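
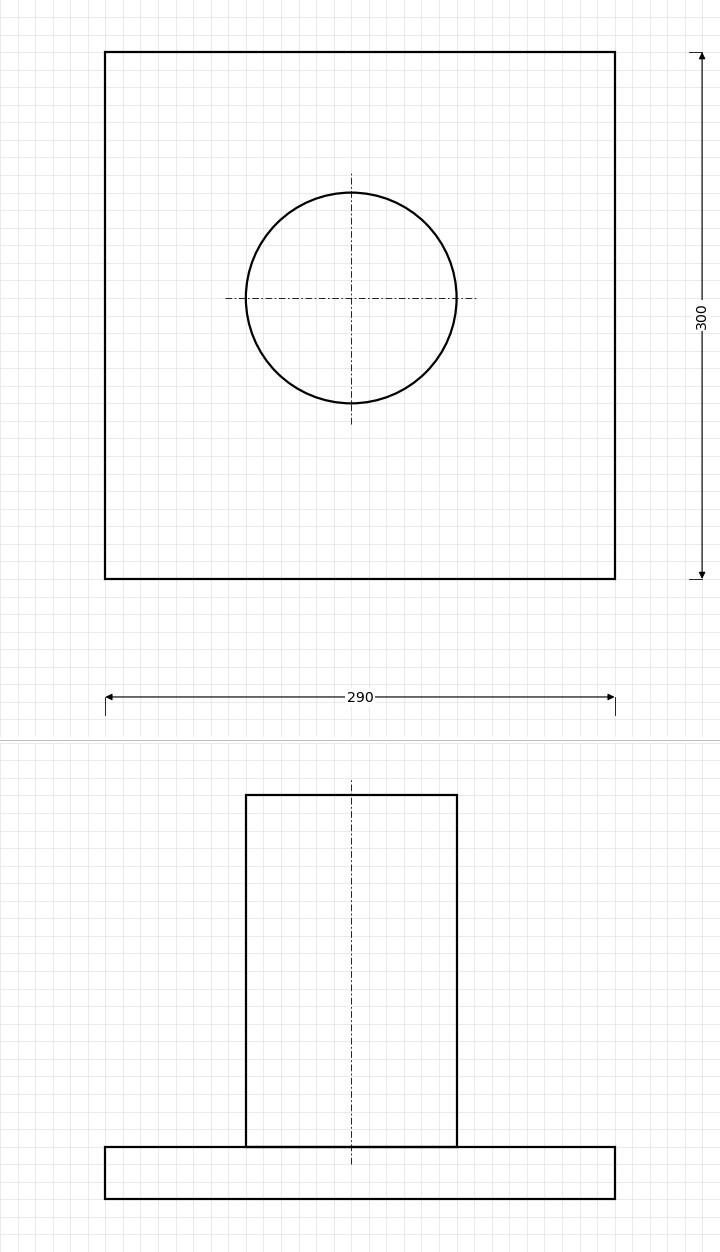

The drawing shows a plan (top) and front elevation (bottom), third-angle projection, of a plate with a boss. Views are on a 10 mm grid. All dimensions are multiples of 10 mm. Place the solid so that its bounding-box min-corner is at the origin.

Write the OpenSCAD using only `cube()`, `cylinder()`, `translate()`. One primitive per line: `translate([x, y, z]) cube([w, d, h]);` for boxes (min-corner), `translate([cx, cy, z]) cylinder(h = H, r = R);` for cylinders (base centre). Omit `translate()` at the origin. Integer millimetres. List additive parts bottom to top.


cube([290, 300, 30]);
translate([140, 160, 30]) cylinder(h = 200, r = 60);


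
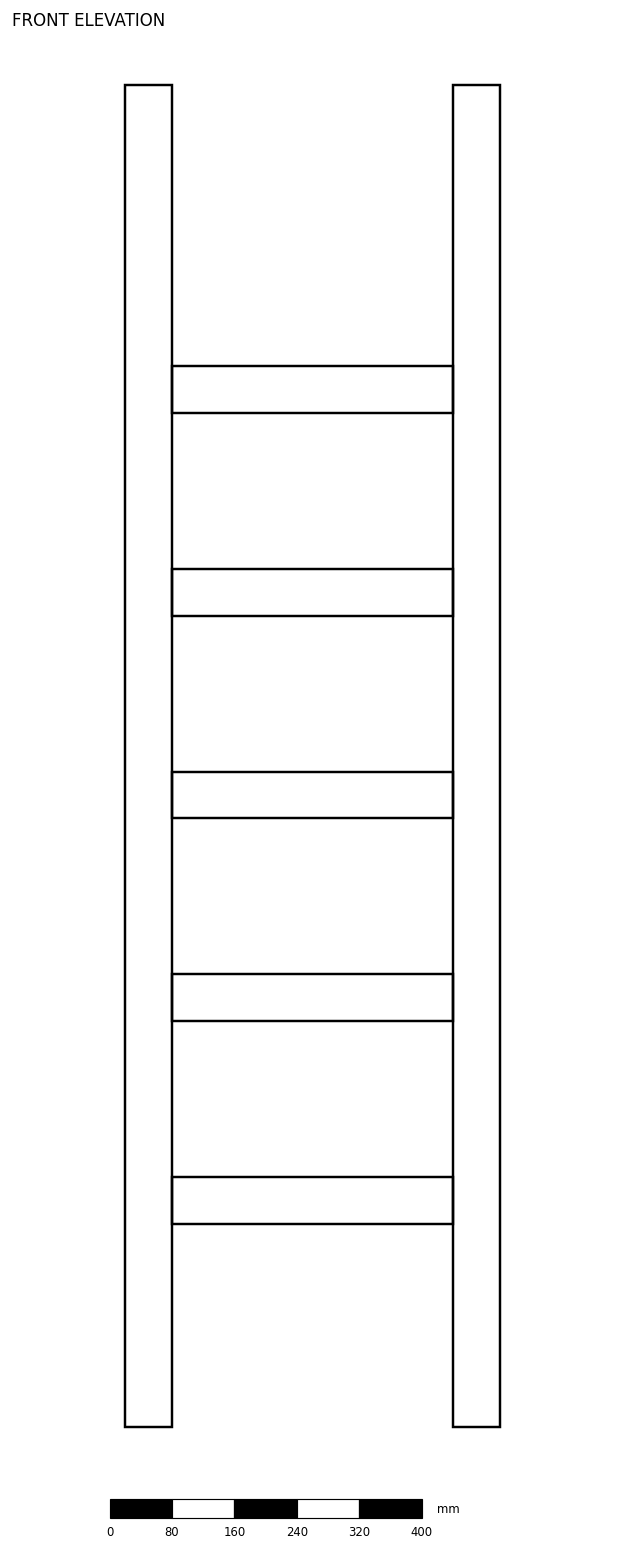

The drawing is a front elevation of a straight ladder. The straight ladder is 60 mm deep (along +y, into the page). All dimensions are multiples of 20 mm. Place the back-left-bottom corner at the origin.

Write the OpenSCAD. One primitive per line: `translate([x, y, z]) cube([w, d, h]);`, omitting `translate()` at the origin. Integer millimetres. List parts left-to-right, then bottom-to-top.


cube([60, 60, 1720]);
translate([60, 0, 260]) cube([360, 60, 60]);
translate([60, 0, 520]) cube([360, 60, 60]);
translate([60, 0, 780]) cube([360, 60, 60]);
translate([60, 0, 1040]) cube([360, 60, 60]);
translate([60, 0, 1300]) cube([360, 60, 60]);
translate([420, 0, 0]) cube([60, 60, 1720]);


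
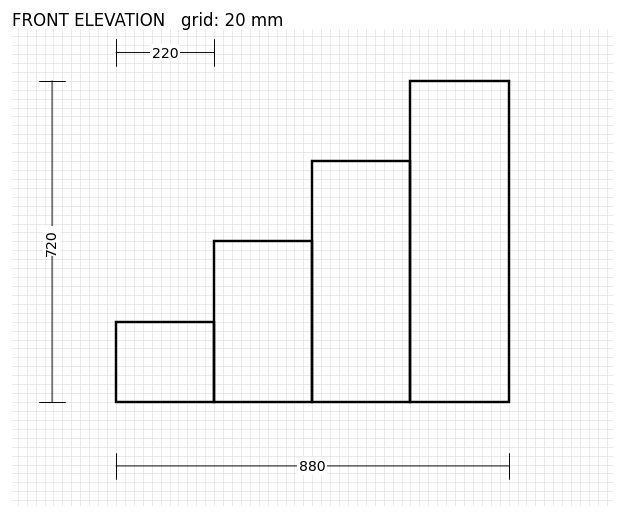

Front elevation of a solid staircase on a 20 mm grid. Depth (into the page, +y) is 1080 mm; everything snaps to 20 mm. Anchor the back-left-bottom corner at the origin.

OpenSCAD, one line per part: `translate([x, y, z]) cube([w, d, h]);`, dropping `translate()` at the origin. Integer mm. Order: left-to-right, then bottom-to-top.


cube([220, 1080, 180]);
translate([220, 0, 0]) cube([220, 1080, 360]);
translate([440, 0, 0]) cube([220, 1080, 540]);
translate([660, 0, 0]) cube([220, 1080, 720]);


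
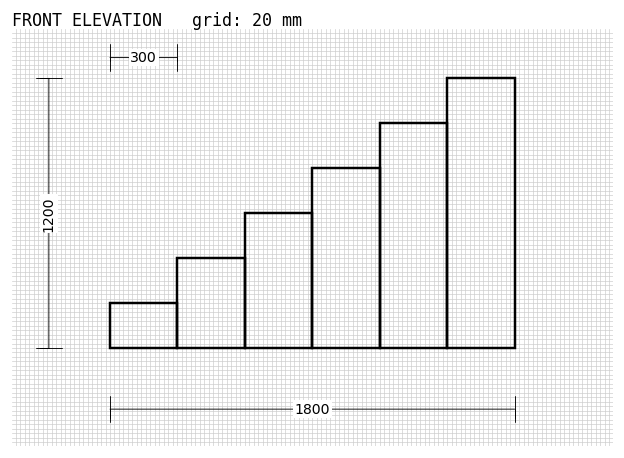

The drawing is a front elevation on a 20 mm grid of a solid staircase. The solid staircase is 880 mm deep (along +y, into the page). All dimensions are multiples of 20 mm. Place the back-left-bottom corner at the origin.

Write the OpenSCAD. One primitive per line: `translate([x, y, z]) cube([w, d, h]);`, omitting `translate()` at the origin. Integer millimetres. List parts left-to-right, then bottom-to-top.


cube([300, 880, 200]);
translate([300, 0, 0]) cube([300, 880, 400]);
translate([600, 0, 0]) cube([300, 880, 600]);
translate([900, 0, 0]) cube([300, 880, 800]);
translate([1200, 0, 0]) cube([300, 880, 1000]);
translate([1500, 0, 0]) cube([300, 880, 1200]);


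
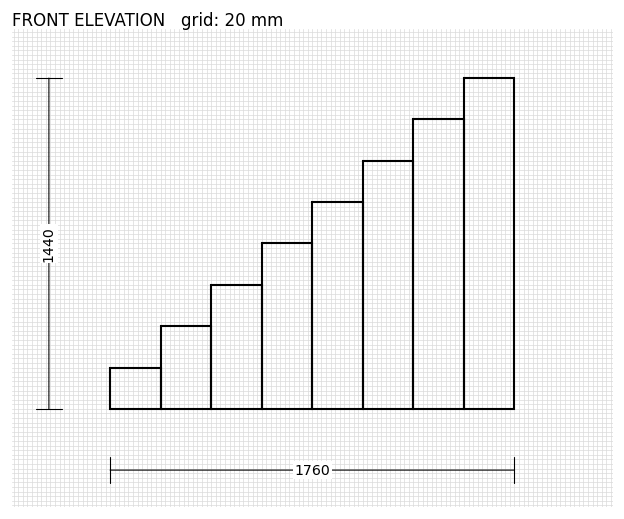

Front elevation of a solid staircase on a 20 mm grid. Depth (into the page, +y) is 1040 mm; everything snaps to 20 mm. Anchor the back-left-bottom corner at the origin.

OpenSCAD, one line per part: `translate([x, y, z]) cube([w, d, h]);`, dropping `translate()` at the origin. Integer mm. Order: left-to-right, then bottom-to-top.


cube([220, 1040, 180]);
translate([220, 0, 0]) cube([220, 1040, 360]);
translate([440, 0, 0]) cube([220, 1040, 540]);
translate([660, 0, 0]) cube([220, 1040, 720]);
translate([880, 0, 0]) cube([220, 1040, 900]);
translate([1100, 0, 0]) cube([220, 1040, 1080]);
translate([1320, 0, 0]) cube([220, 1040, 1260]);
translate([1540, 0, 0]) cube([220, 1040, 1440]);


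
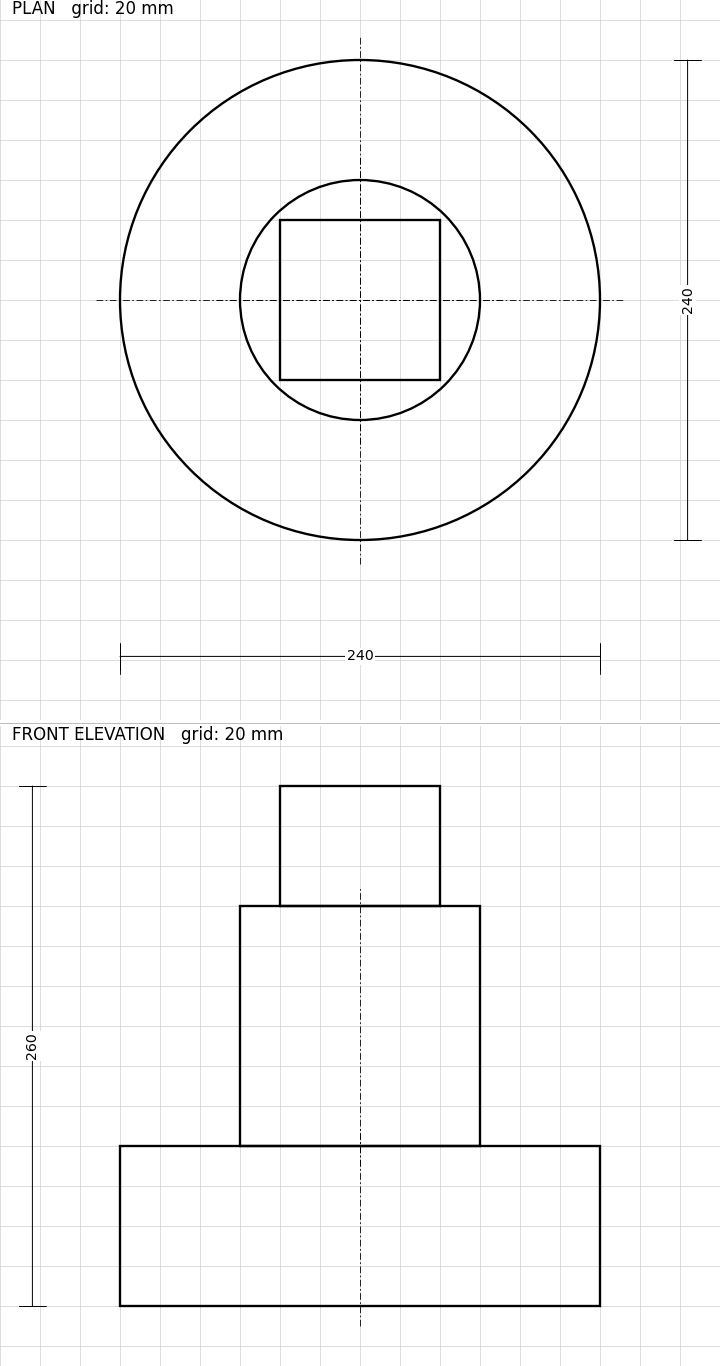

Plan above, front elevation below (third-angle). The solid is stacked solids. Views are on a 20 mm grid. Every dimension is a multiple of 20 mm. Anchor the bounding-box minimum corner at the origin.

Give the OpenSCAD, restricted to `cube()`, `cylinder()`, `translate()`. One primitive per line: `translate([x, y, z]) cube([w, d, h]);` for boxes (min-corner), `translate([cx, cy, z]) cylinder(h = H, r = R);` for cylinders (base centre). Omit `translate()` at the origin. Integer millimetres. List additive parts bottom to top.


translate([120, 120, 0]) cylinder(h = 80, r = 120);
translate([120, 120, 80]) cylinder(h = 120, r = 60);
translate([80, 80, 200]) cube([80, 80, 60]);


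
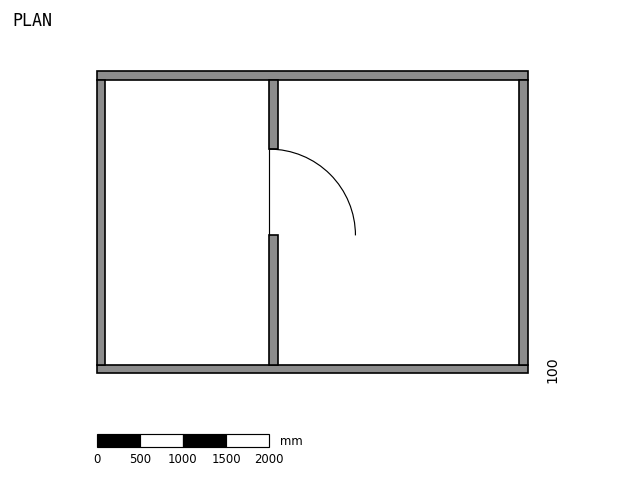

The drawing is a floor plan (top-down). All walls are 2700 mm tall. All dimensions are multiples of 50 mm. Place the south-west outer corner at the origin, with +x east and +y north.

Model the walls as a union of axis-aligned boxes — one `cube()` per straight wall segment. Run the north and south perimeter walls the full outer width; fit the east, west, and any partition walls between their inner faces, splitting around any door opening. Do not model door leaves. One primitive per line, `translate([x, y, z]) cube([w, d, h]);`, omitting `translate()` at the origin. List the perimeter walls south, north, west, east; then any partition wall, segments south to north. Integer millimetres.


cube([5000, 100, 2700]);
translate([0, 3400, 0]) cube([5000, 100, 2700]);
translate([0, 100, 0]) cube([100, 3300, 2700]);
translate([4900, 100, 0]) cube([100, 3300, 2700]);
translate([2000, 100, 0]) cube([100, 1500, 2700]);
translate([2000, 2600, 0]) cube([100, 800, 2700]);


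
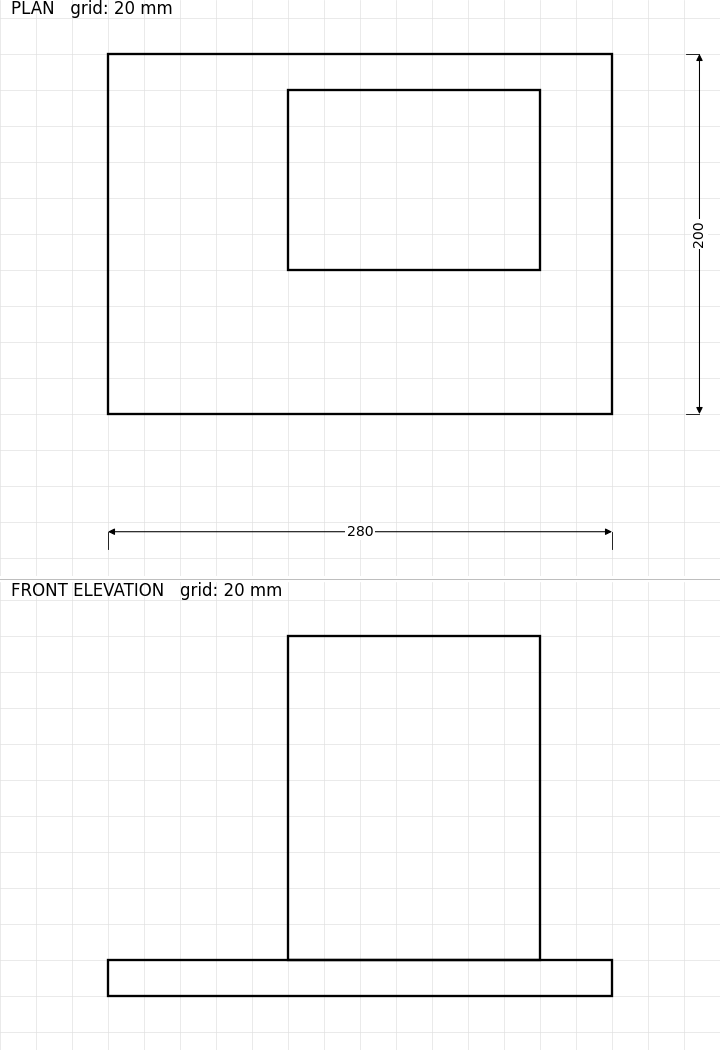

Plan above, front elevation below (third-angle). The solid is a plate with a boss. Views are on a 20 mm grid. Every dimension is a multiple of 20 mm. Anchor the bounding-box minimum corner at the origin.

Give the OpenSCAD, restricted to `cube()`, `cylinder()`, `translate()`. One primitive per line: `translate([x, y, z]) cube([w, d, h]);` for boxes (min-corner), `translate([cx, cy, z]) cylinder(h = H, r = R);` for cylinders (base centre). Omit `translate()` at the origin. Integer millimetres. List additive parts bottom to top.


cube([280, 200, 20]);
translate([100, 80, 20]) cube([140, 100, 180]);


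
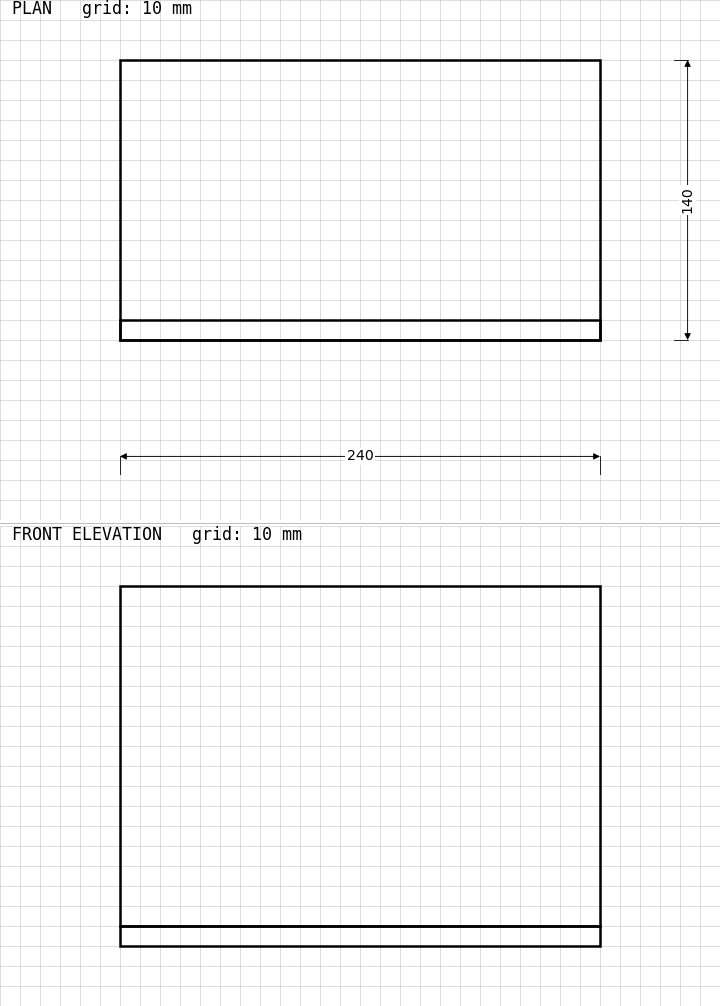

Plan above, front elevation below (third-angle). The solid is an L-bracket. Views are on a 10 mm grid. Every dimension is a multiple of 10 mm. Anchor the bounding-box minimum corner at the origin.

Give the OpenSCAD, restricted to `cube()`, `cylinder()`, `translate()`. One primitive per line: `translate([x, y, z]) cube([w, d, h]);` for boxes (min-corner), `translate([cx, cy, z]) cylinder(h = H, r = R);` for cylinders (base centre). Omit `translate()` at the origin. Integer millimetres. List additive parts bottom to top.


cube([240, 140, 10]);
translate([0, 0, 10]) cube([240, 10, 170]);


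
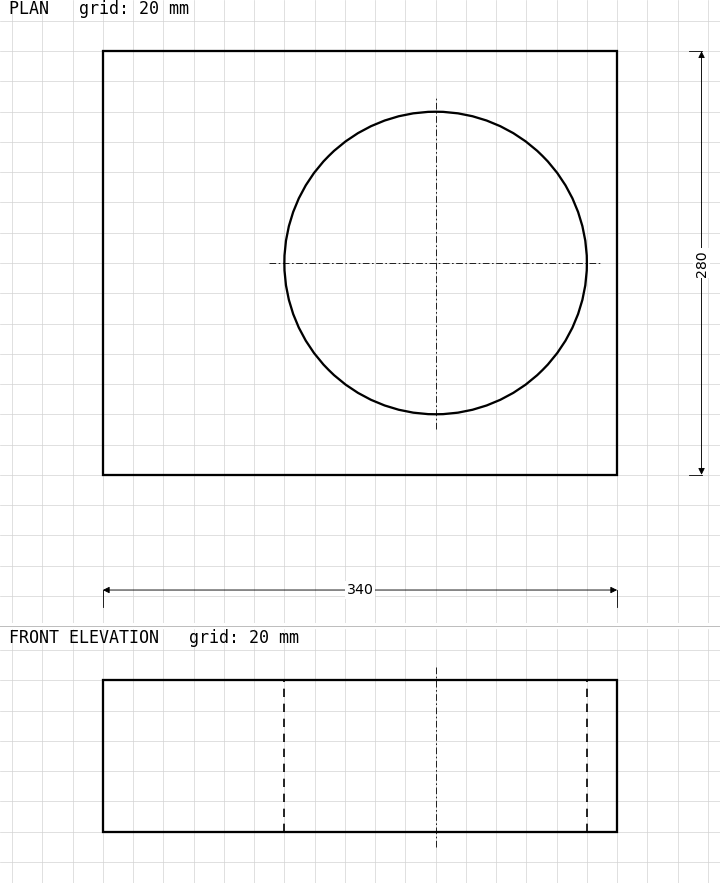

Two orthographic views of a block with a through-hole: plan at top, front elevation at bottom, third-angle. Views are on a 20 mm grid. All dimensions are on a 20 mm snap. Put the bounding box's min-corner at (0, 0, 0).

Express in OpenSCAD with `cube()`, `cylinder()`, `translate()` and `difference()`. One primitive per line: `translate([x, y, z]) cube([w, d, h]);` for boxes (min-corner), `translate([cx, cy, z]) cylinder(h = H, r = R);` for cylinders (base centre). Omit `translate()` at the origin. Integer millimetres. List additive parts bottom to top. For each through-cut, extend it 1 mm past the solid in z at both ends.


difference() {
  cube([340, 280, 100]);
  translate([220, 140, -1]) cylinder(h = 102, r = 100);
}


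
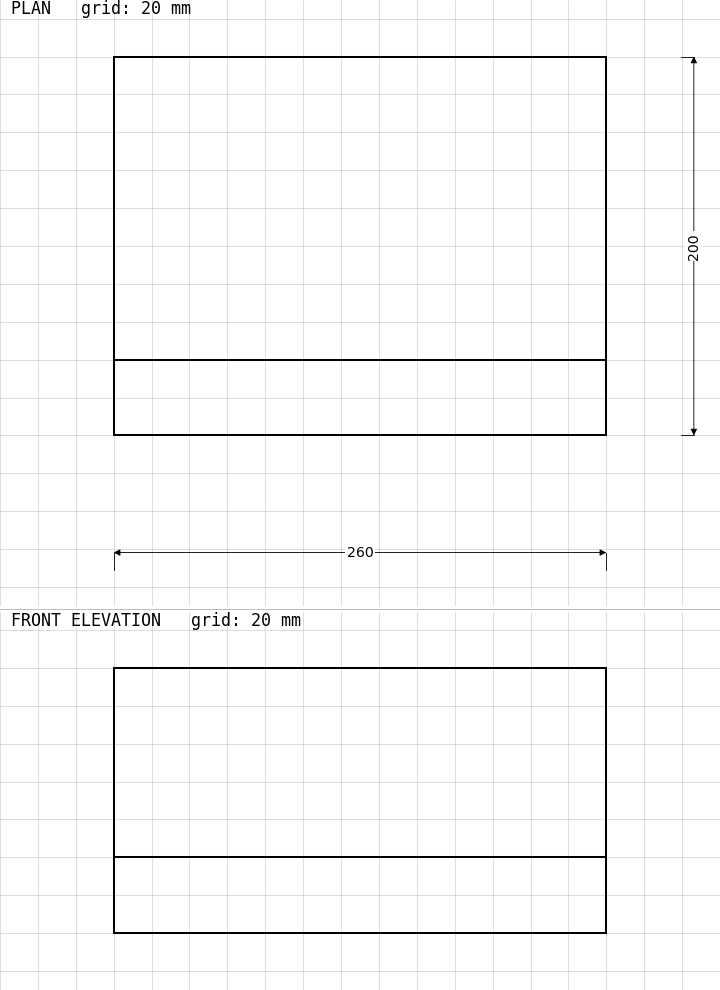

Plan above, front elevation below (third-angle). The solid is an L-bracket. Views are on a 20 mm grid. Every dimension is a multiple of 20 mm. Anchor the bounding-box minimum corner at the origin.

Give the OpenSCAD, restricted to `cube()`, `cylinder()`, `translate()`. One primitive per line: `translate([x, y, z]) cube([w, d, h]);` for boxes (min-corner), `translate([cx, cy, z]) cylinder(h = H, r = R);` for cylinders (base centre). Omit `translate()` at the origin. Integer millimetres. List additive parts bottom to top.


cube([260, 200, 40]);
translate([0, 0, 40]) cube([260, 40, 100]);


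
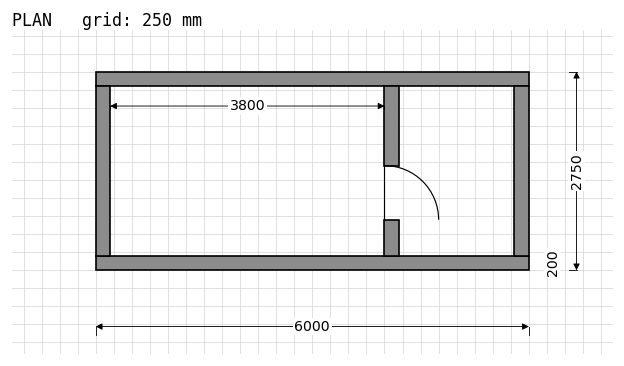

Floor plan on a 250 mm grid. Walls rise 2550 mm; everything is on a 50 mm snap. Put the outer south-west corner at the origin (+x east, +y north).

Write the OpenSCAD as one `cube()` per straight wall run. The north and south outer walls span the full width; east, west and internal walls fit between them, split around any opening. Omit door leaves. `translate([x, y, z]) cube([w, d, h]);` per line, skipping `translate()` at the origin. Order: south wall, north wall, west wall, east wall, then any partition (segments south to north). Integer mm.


cube([6000, 200, 2550]);
translate([0, 2550, 0]) cube([6000, 200, 2550]);
translate([0, 200, 0]) cube([200, 2350, 2550]);
translate([5800, 200, 0]) cube([200, 2350, 2550]);
translate([4000, 200, 0]) cube([200, 500, 2550]);
translate([4000, 1450, 0]) cube([200, 1100, 2550]);


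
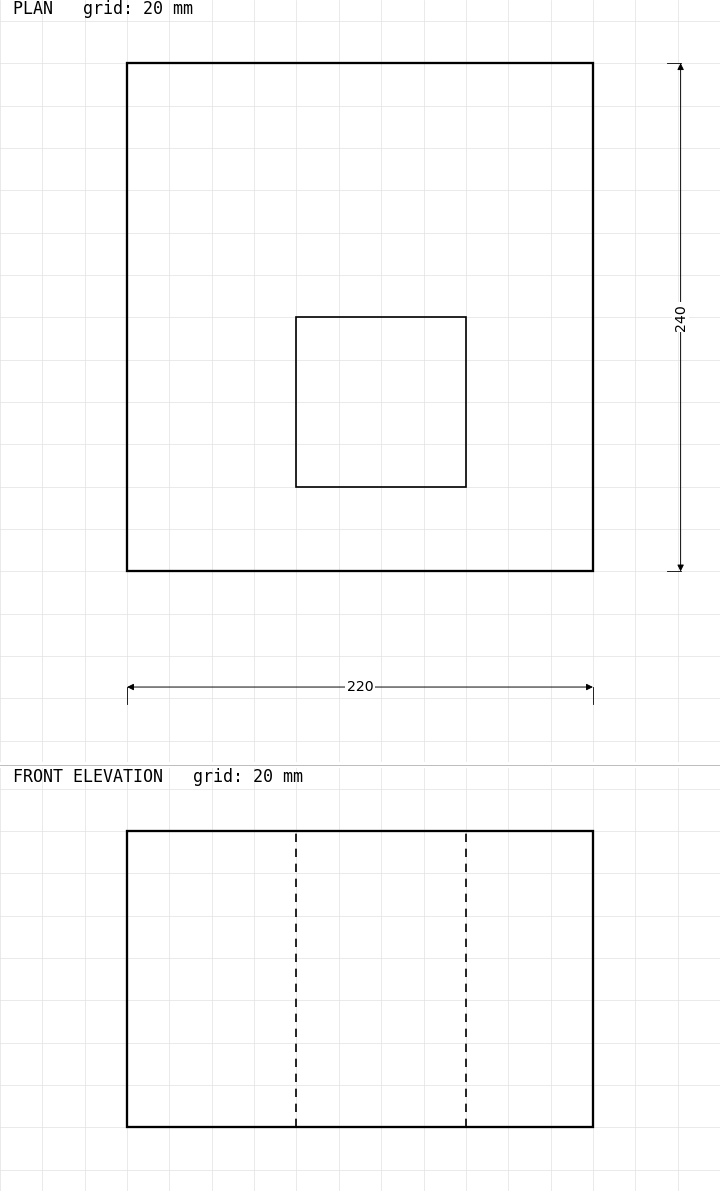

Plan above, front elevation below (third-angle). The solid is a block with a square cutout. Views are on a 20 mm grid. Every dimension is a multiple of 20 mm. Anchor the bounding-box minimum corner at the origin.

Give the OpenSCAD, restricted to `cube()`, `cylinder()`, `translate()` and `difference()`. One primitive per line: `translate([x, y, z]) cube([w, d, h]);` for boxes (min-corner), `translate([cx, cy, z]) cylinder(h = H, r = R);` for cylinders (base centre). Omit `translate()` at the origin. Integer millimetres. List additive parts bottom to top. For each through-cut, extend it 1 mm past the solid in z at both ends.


difference() {
  cube([220, 240, 140]);
  translate([80, 40, -1]) cube([80, 80, 142]);
}


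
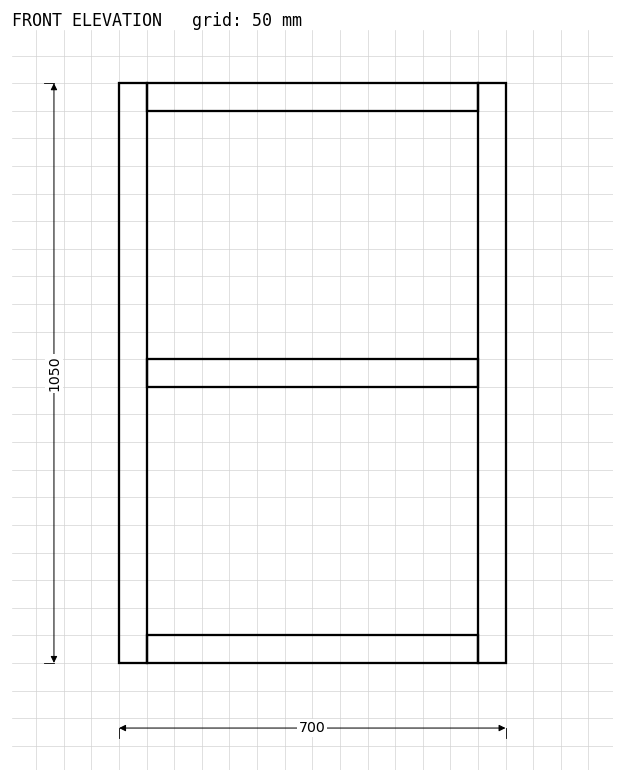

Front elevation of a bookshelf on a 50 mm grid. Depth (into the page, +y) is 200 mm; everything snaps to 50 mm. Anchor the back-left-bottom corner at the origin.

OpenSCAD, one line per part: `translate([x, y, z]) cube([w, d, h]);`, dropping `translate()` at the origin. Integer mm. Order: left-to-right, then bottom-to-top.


cube([50, 200, 1050]);
translate([50, 0, 0]) cube([600, 200, 50]);
translate([50, 0, 500]) cube([600, 200, 50]);
translate([50, 0, 1000]) cube([600, 200, 50]);
translate([650, 0, 0]) cube([50, 200, 1050]);


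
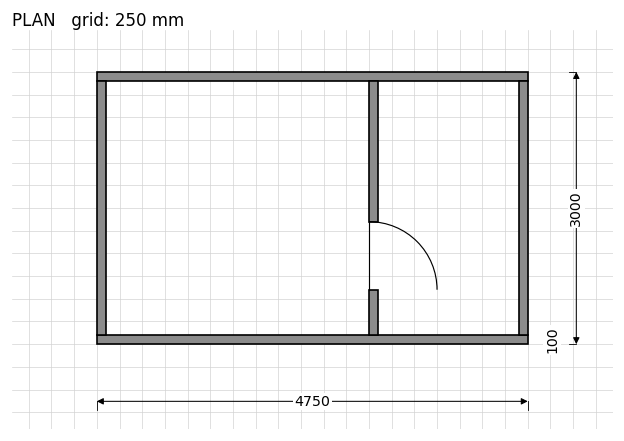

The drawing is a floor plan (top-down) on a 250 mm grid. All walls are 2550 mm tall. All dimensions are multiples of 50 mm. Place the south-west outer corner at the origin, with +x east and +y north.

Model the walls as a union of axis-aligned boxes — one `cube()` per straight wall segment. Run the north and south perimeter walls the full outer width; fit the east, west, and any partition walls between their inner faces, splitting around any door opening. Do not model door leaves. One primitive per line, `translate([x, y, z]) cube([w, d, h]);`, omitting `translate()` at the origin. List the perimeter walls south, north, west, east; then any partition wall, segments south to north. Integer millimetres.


cube([4750, 100, 2550]);
translate([0, 2900, 0]) cube([4750, 100, 2550]);
translate([0, 100, 0]) cube([100, 2800, 2550]);
translate([4650, 100, 0]) cube([100, 2800, 2550]);
translate([3000, 100, 0]) cube([100, 500, 2550]);
translate([3000, 1350, 0]) cube([100, 1550, 2550]);


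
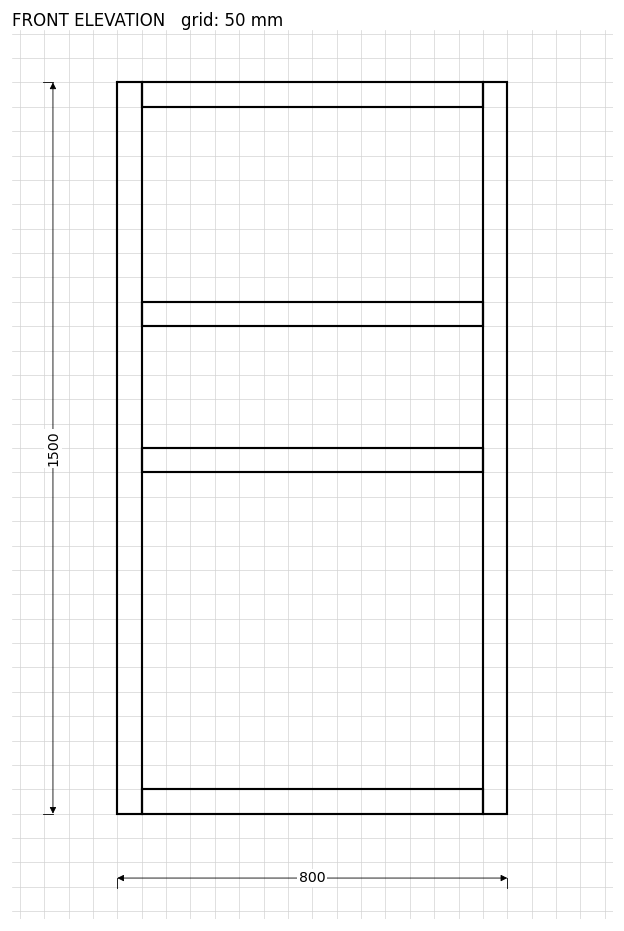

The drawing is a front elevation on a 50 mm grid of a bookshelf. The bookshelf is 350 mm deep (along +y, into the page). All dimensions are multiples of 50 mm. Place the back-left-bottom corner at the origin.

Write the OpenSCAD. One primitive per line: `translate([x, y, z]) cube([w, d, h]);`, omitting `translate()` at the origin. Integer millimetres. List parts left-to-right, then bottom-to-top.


cube([50, 350, 1500]);
translate([50, 0, 0]) cube([700, 350, 50]);
translate([50, 0, 700]) cube([700, 350, 50]);
translate([50, 0, 1000]) cube([700, 350, 50]);
translate([50, 0, 1450]) cube([700, 350, 50]);
translate([750, 0, 0]) cube([50, 350, 1500]);


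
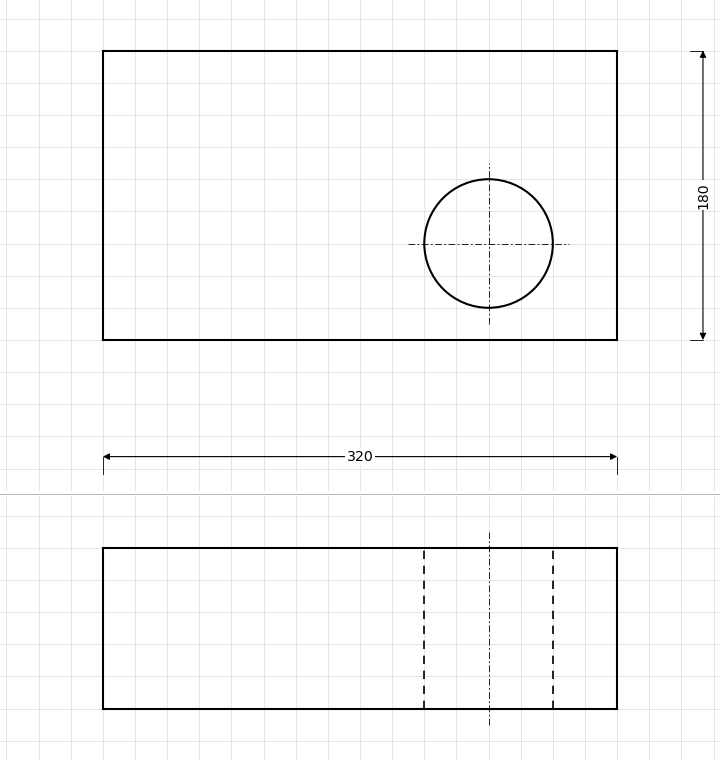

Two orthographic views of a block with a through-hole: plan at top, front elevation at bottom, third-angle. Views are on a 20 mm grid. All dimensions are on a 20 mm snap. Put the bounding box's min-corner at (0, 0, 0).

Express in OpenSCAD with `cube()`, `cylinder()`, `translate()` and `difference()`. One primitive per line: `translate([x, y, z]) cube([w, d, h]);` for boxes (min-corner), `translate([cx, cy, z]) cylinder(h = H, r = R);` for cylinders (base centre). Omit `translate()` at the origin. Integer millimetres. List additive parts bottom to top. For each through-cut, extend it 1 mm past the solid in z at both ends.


difference() {
  cube([320, 180, 100]);
  translate([240, 60, -1]) cylinder(h = 102, r = 40);
}


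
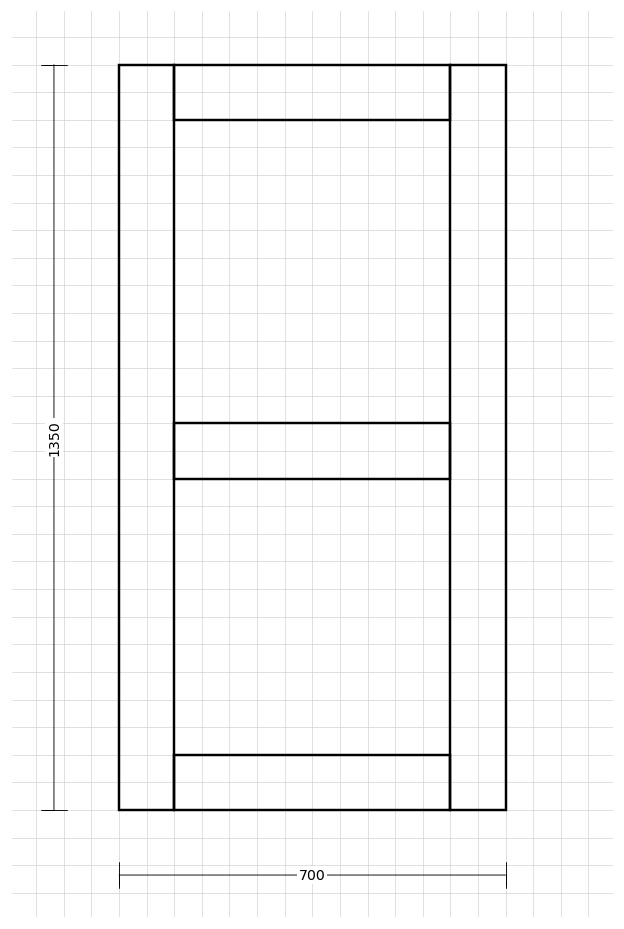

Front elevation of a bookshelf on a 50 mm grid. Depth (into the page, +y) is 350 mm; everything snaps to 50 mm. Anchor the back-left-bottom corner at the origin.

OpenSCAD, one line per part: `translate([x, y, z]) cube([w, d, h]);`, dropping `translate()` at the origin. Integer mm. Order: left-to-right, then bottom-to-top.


cube([100, 350, 1350]);
translate([100, 0, 0]) cube([500, 350, 100]);
translate([100, 0, 600]) cube([500, 350, 100]);
translate([100, 0, 1250]) cube([500, 350, 100]);
translate([600, 0, 0]) cube([100, 350, 1350]);


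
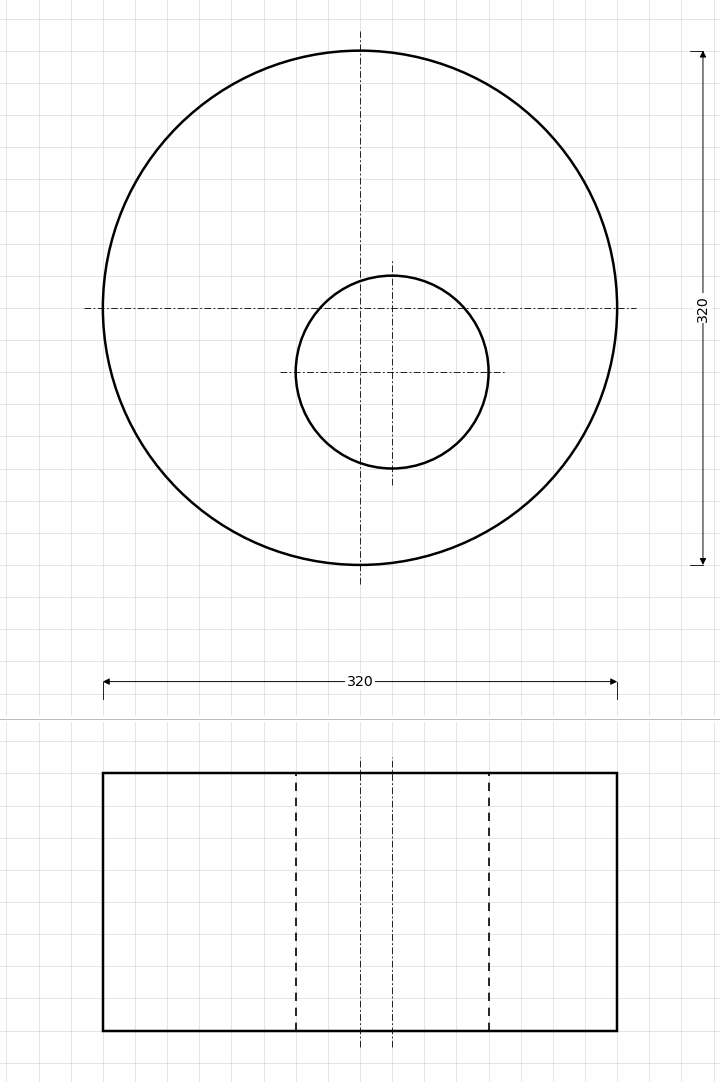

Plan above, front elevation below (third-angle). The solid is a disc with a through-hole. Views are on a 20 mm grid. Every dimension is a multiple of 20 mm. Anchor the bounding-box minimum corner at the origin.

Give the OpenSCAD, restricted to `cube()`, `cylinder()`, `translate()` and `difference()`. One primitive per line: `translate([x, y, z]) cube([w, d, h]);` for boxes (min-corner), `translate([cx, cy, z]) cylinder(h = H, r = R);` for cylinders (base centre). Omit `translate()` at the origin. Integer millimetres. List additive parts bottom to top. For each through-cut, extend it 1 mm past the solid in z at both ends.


difference() {
  translate([160, 160, 0]) cylinder(h = 160, r = 160);
  translate([180, 120, -1]) cylinder(h = 162, r = 60);
}


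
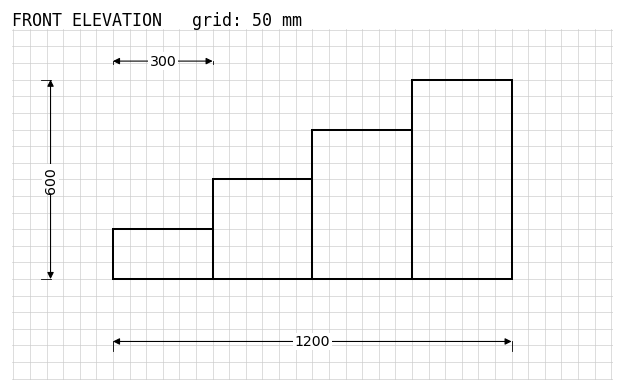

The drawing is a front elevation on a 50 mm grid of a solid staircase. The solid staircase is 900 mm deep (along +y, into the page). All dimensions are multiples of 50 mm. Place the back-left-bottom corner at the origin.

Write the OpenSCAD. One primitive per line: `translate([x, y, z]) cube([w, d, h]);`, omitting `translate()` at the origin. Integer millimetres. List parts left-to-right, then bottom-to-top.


cube([300, 900, 150]);
translate([300, 0, 0]) cube([300, 900, 300]);
translate([600, 0, 0]) cube([300, 900, 450]);
translate([900, 0, 0]) cube([300, 900, 600]);


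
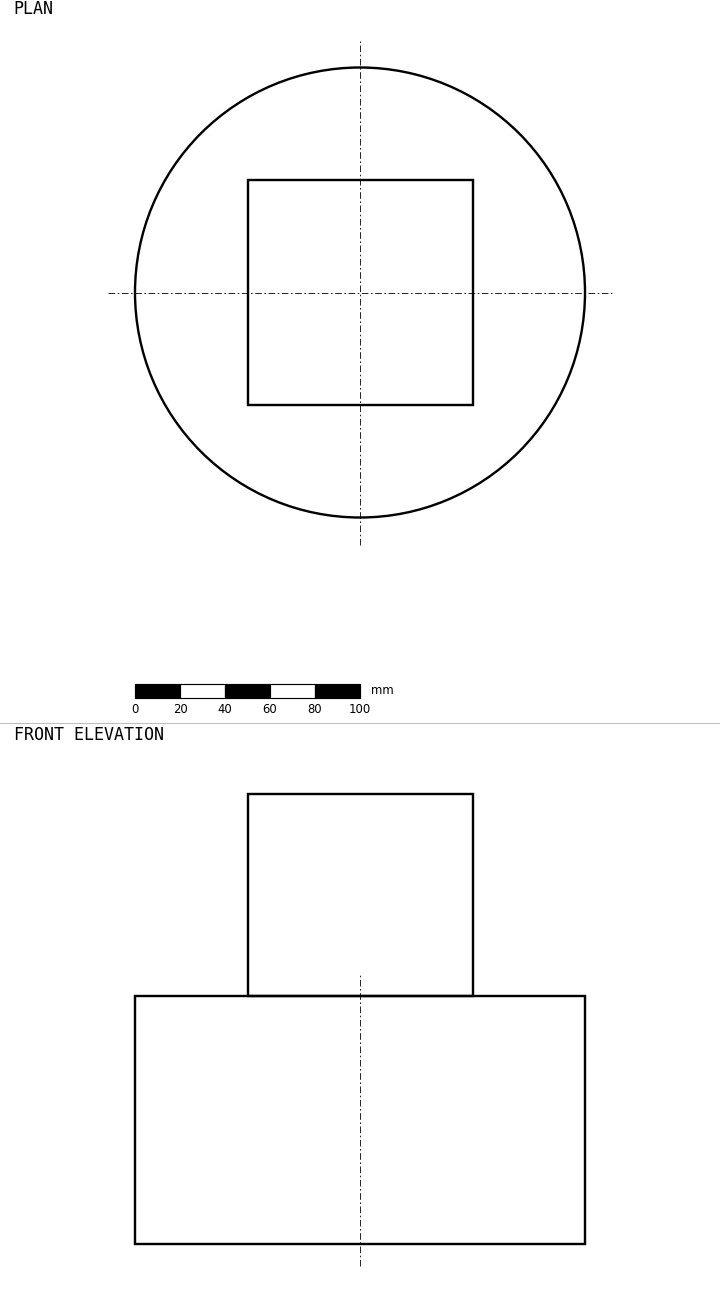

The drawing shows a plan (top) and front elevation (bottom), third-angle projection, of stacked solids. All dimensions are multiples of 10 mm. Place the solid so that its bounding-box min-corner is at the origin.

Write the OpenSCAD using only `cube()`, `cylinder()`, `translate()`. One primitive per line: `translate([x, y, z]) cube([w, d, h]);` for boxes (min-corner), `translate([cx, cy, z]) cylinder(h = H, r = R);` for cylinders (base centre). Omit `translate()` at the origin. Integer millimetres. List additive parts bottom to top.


translate([100, 100, 0]) cylinder(h = 110, r = 100);
translate([50, 50, 110]) cube([100, 100, 90]);


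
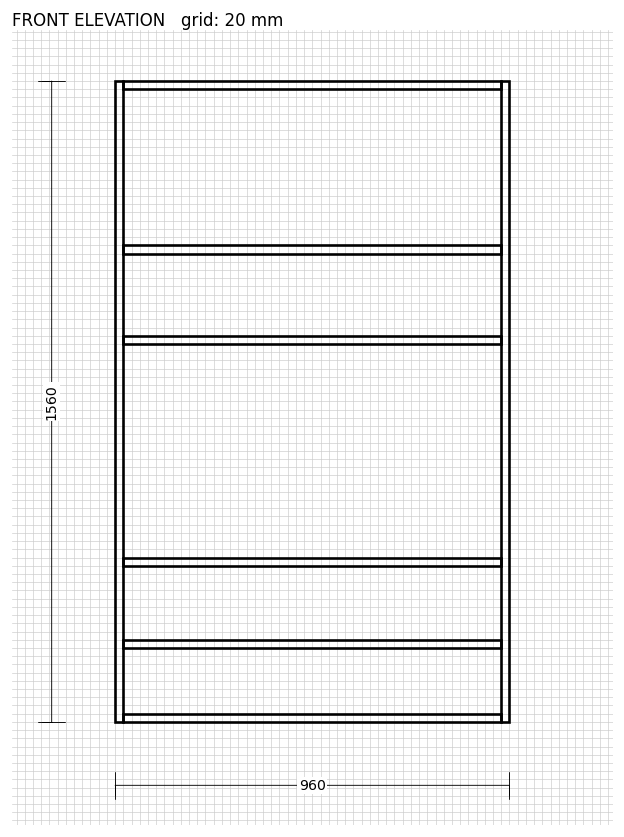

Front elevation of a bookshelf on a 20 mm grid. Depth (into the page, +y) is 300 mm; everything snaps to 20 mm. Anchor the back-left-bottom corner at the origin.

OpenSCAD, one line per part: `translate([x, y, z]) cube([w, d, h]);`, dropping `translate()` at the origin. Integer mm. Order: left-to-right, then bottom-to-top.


cube([20, 300, 1560]);
translate([20, 0, 0]) cube([920, 300, 20]);
translate([20, 0, 180]) cube([920, 300, 20]);
translate([20, 0, 380]) cube([920, 300, 20]);
translate([20, 0, 920]) cube([920, 300, 20]);
translate([20, 0, 1140]) cube([920, 300, 20]);
translate([20, 0, 1540]) cube([920, 300, 20]);
translate([940, 0, 0]) cube([20, 300, 1560]);


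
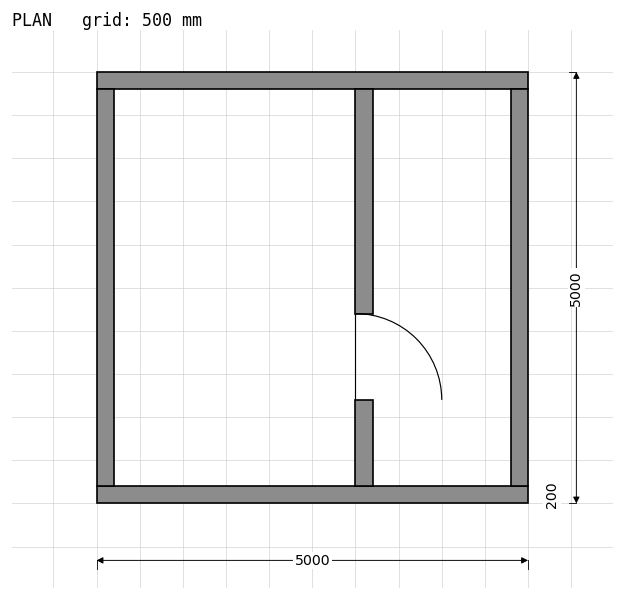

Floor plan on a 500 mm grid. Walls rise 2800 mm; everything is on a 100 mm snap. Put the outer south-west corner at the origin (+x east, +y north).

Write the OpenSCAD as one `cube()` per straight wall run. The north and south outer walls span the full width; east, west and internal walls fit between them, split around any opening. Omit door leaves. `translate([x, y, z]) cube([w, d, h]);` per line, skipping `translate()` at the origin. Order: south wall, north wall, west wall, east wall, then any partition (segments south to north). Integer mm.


cube([5000, 200, 2800]);
translate([0, 4800, 0]) cube([5000, 200, 2800]);
translate([0, 200, 0]) cube([200, 4600, 2800]);
translate([4800, 200, 0]) cube([200, 4600, 2800]);
translate([3000, 200, 0]) cube([200, 1000, 2800]);
translate([3000, 2200, 0]) cube([200, 2600, 2800]);


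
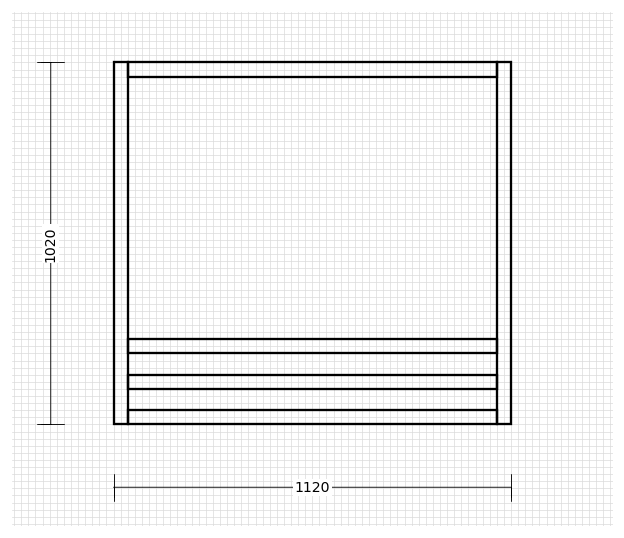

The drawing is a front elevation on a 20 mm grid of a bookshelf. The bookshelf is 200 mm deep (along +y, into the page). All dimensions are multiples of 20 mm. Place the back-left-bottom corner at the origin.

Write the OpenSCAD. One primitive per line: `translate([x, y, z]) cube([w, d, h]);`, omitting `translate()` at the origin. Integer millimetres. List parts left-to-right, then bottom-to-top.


cube([40, 200, 1020]);
translate([40, 0, 0]) cube([1040, 200, 40]);
translate([40, 0, 100]) cube([1040, 200, 40]);
translate([40, 0, 200]) cube([1040, 200, 40]);
translate([40, 0, 980]) cube([1040, 200, 40]);
translate([1080, 0, 0]) cube([40, 200, 1020]);


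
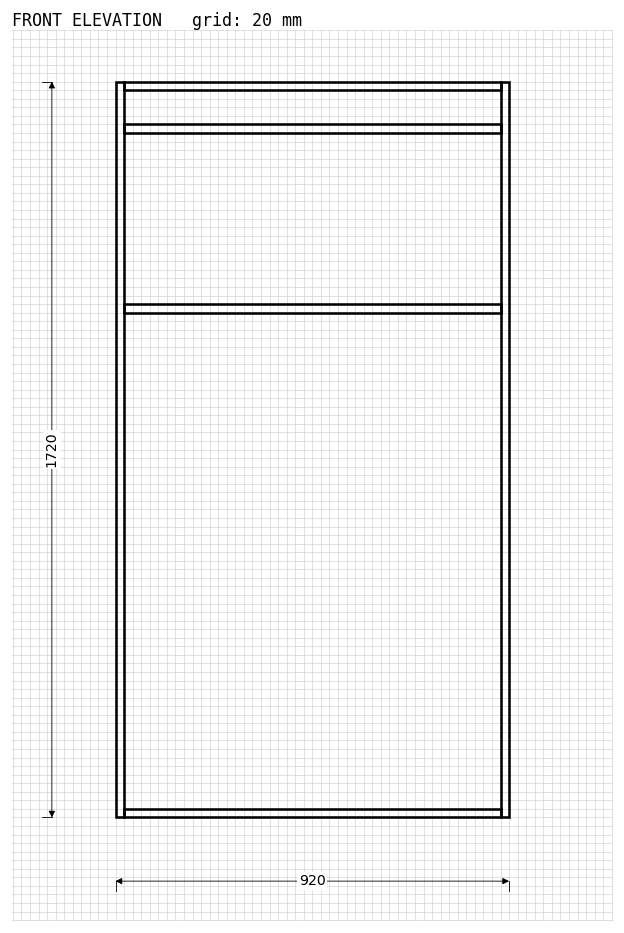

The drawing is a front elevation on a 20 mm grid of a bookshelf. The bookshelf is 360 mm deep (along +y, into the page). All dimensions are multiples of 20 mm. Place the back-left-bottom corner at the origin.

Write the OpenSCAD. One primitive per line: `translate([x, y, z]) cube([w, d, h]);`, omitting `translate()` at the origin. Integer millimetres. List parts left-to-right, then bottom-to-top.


cube([20, 360, 1720]);
translate([20, 0, 0]) cube([880, 360, 20]);
translate([20, 0, 1180]) cube([880, 360, 20]);
translate([20, 0, 1600]) cube([880, 360, 20]);
translate([20, 0, 1700]) cube([880, 360, 20]);
translate([900, 0, 0]) cube([20, 360, 1720]);


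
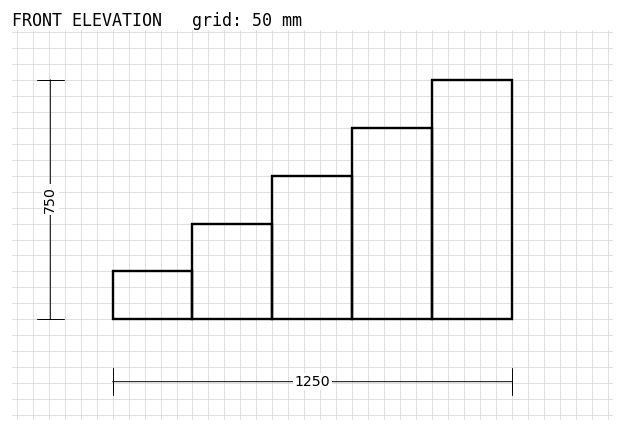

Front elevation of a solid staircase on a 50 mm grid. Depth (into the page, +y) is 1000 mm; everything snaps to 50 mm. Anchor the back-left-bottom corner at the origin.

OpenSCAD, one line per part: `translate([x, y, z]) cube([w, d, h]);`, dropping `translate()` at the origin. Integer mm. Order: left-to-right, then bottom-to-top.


cube([250, 1000, 150]);
translate([250, 0, 0]) cube([250, 1000, 300]);
translate([500, 0, 0]) cube([250, 1000, 450]);
translate([750, 0, 0]) cube([250, 1000, 600]);
translate([1000, 0, 0]) cube([250, 1000, 750]);


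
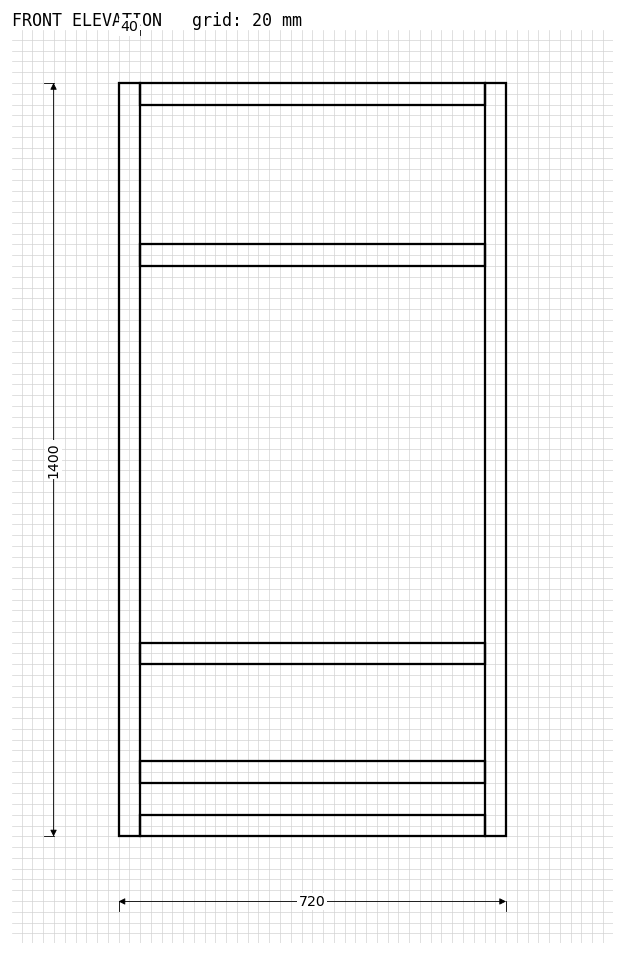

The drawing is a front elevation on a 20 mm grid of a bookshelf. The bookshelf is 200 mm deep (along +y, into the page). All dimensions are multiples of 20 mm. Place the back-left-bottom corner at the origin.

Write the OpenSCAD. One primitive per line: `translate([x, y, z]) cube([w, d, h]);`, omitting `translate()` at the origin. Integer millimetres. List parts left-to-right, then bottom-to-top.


cube([40, 200, 1400]);
translate([40, 0, 0]) cube([640, 200, 40]);
translate([40, 0, 100]) cube([640, 200, 40]);
translate([40, 0, 320]) cube([640, 200, 40]);
translate([40, 0, 1060]) cube([640, 200, 40]);
translate([40, 0, 1360]) cube([640, 200, 40]);
translate([680, 0, 0]) cube([40, 200, 1400]);


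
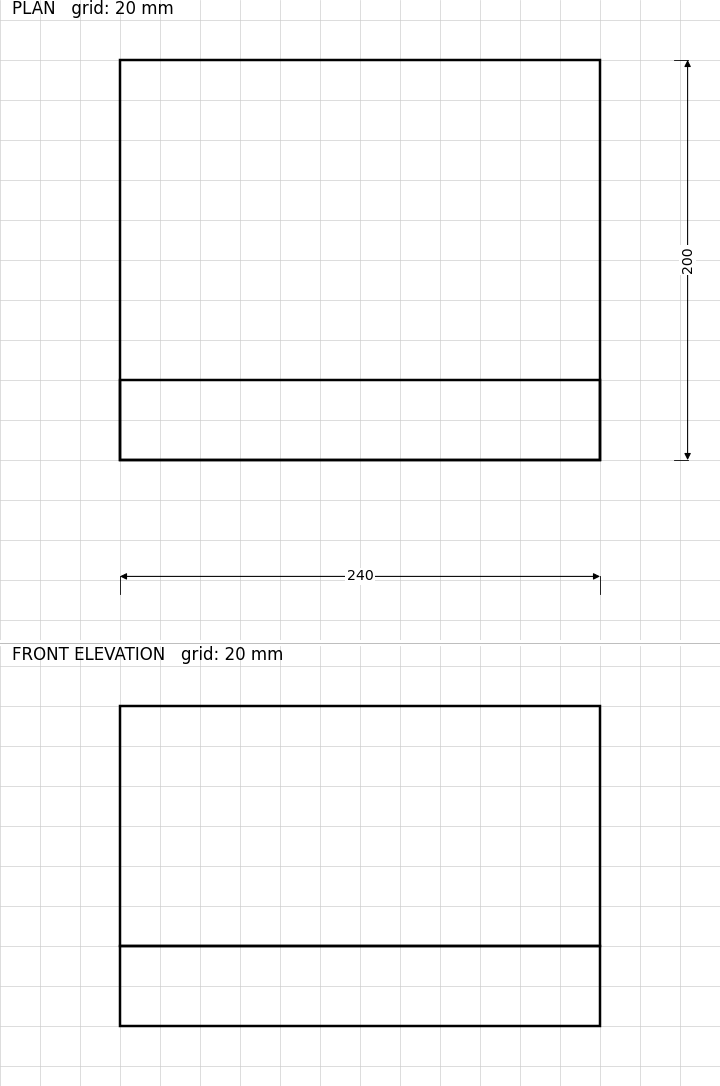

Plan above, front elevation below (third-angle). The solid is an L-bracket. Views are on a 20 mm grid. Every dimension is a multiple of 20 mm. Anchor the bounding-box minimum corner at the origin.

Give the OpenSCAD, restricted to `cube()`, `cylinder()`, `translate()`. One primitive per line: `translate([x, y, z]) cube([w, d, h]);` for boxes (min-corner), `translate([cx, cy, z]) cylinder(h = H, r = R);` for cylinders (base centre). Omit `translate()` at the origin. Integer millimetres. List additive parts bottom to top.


cube([240, 200, 40]);
translate([0, 0, 40]) cube([240, 40, 120]);


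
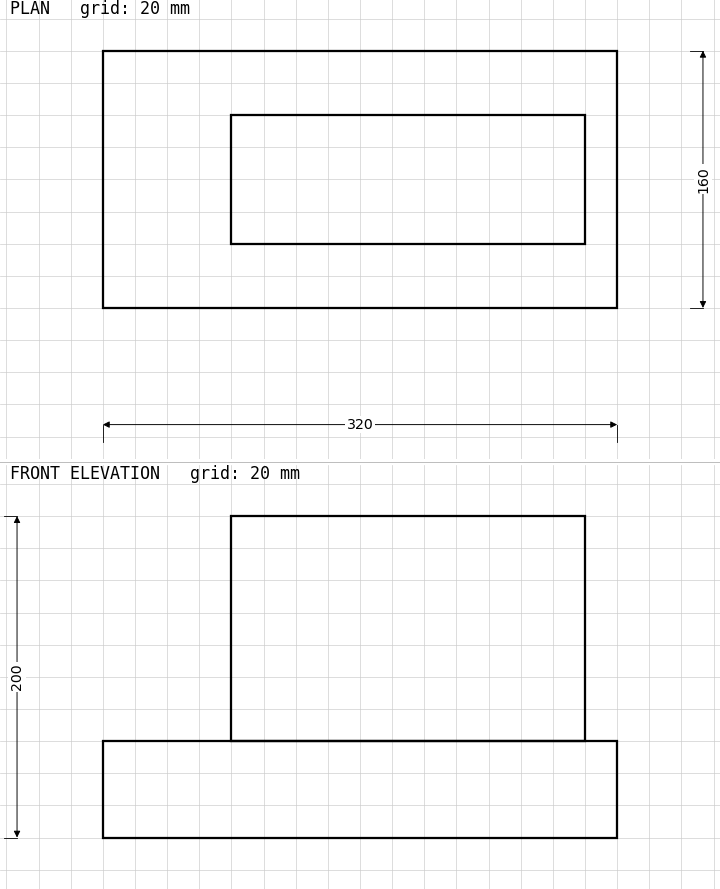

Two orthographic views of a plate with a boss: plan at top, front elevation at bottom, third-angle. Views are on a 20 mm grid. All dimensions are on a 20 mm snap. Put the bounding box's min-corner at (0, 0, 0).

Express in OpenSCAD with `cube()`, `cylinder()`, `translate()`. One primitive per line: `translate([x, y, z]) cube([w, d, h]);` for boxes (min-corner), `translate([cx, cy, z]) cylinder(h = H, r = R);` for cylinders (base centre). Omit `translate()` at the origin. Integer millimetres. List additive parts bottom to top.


cube([320, 160, 60]);
translate([80, 40, 60]) cube([220, 80, 140]);


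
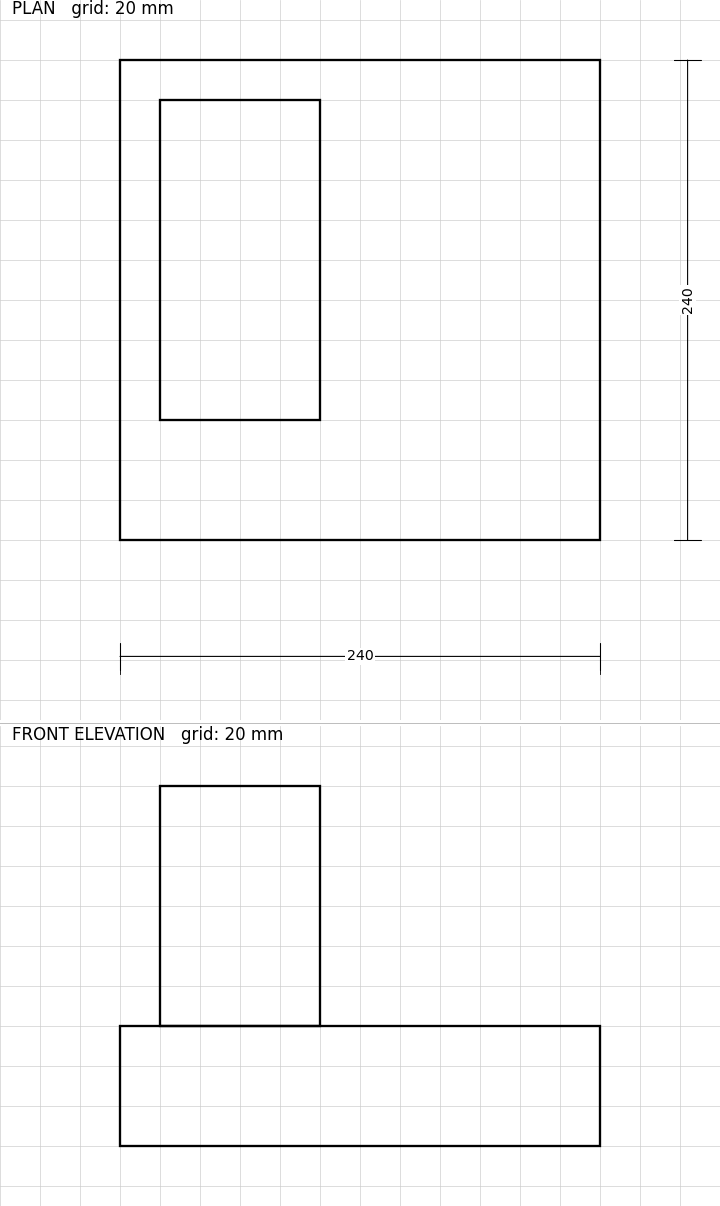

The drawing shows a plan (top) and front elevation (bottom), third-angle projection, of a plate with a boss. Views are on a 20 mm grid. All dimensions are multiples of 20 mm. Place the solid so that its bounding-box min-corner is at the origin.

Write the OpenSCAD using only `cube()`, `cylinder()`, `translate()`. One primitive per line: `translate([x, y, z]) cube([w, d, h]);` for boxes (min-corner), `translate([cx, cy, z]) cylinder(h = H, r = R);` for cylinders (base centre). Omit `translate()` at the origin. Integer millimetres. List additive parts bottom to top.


cube([240, 240, 60]);
translate([20, 60, 60]) cube([80, 160, 120]);


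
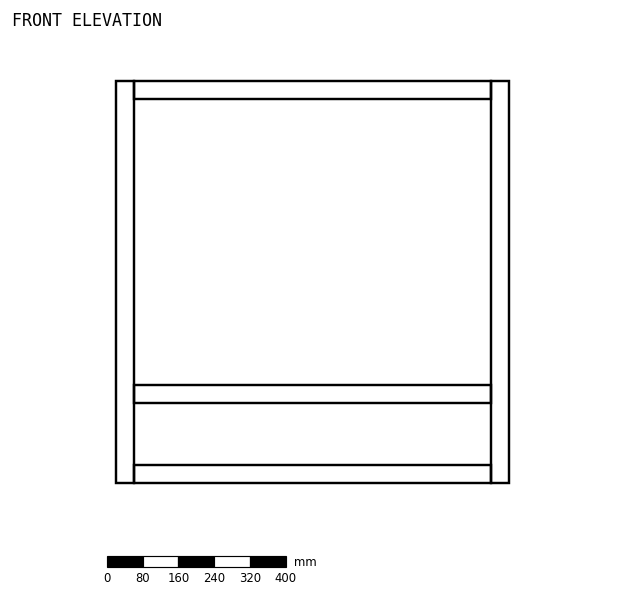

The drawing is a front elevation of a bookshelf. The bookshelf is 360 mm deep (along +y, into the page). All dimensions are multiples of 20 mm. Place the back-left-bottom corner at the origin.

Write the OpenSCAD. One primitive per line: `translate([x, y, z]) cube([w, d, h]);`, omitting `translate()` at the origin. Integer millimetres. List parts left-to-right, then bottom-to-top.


cube([40, 360, 900]);
translate([40, 0, 0]) cube([800, 360, 40]);
translate([40, 0, 180]) cube([800, 360, 40]);
translate([40, 0, 860]) cube([800, 360, 40]);
translate([840, 0, 0]) cube([40, 360, 900]);


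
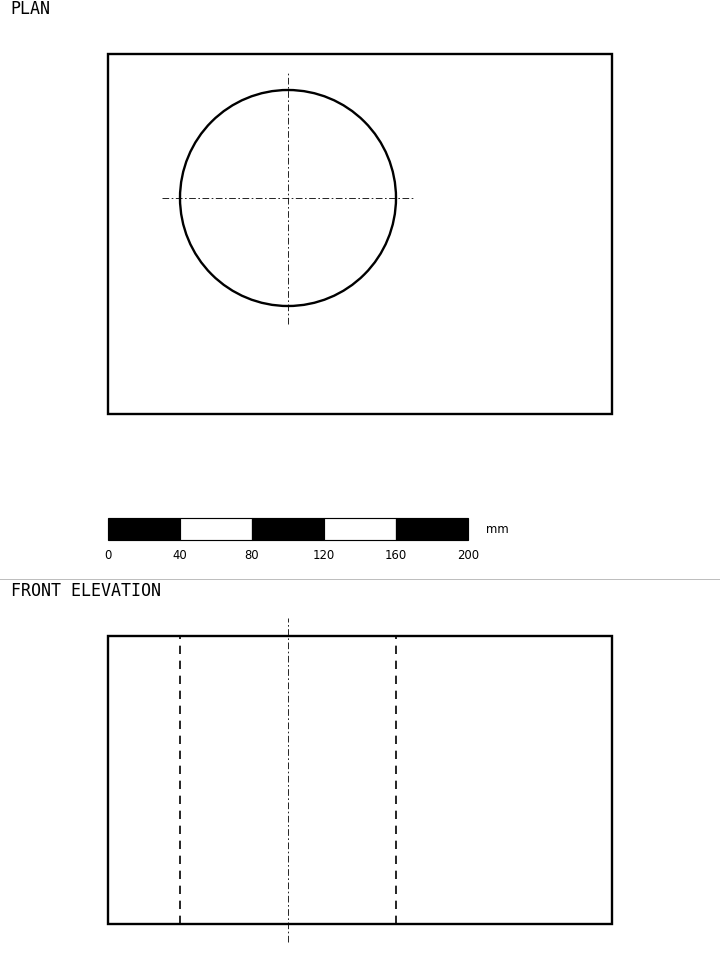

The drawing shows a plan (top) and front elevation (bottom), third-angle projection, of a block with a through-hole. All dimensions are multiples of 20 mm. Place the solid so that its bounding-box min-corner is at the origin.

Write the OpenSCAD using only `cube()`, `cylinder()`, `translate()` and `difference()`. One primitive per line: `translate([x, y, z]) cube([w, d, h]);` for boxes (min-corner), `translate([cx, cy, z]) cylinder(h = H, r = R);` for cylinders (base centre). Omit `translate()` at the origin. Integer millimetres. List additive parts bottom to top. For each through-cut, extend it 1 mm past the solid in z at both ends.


difference() {
  cube([280, 200, 160]);
  translate([100, 120, -1]) cylinder(h = 162, r = 60);
}


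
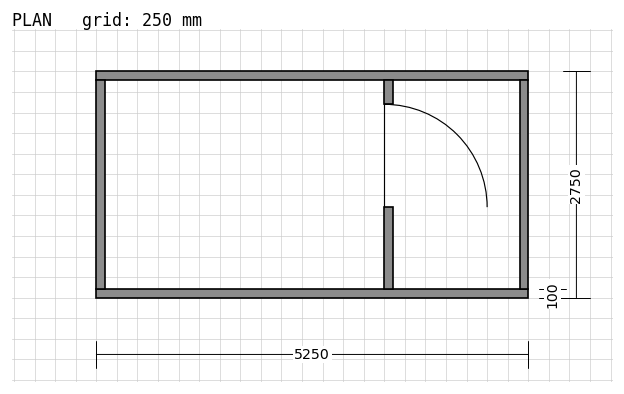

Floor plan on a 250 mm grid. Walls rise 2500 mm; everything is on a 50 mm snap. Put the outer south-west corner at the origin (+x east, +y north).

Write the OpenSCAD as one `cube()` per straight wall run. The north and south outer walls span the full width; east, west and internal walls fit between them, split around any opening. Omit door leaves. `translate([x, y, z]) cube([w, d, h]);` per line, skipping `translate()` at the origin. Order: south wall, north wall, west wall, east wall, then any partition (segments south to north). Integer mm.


cube([5250, 100, 2500]);
translate([0, 2650, 0]) cube([5250, 100, 2500]);
translate([0, 100, 0]) cube([100, 2550, 2500]);
translate([5150, 100, 0]) cube([100, 2550, 2500]);
translate([3500, 100, 0]) cube([100, 1000, 2500]);
translate([3500, 2350, 0]) cube([100, 300, 2500]);


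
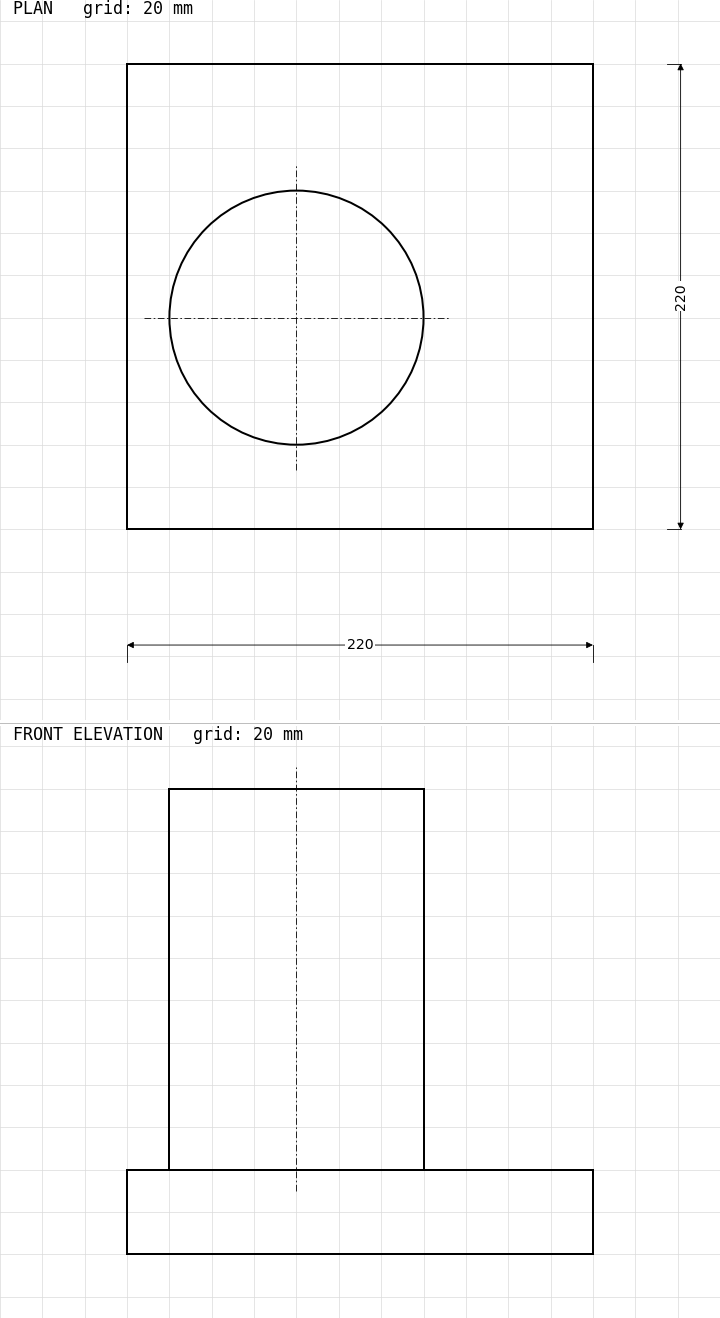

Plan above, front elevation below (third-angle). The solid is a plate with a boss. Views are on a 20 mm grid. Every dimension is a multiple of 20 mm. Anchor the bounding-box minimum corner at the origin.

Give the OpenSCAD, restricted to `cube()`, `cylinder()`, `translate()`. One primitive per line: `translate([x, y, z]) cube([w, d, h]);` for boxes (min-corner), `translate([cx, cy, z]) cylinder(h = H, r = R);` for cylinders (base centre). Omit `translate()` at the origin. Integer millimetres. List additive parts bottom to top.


cube([220, 220, 40]);
translate([80, 100, 40]) cylinder(h = 180, r = 60);


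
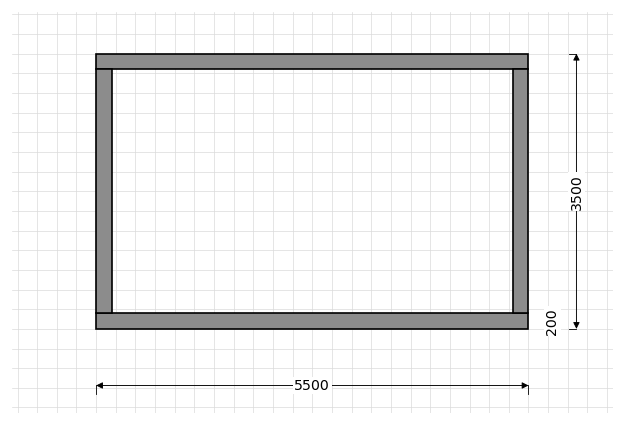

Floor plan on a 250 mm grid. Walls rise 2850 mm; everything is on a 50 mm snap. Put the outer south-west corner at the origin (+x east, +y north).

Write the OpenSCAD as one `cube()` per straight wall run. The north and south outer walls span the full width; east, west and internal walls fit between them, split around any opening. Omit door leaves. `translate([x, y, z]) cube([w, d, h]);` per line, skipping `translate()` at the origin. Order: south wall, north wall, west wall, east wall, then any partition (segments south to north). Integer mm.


cube([5500, 200, 2850]);
translate([0, 3300, 0]) cube([5500, 200, 2850]);
translate([0, 200, 0]) cube([200, 3100, 2850]);
translate([5300, 200, 0]) cube([200, 3100, 2850]);


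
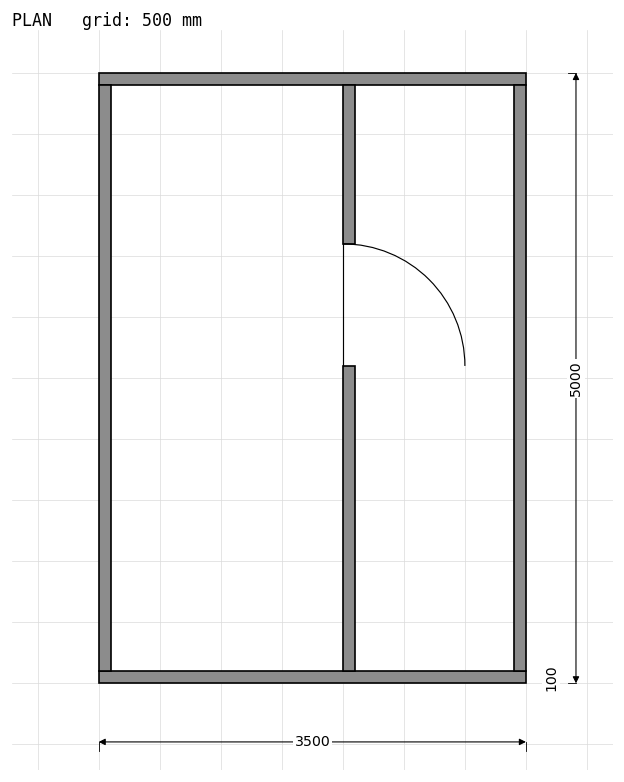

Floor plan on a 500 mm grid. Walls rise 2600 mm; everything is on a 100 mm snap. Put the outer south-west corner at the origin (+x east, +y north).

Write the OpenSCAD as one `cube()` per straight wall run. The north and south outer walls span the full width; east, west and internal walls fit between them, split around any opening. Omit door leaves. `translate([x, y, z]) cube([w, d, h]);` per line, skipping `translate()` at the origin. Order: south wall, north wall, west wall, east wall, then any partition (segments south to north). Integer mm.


cube([3500, 100, 2600]);
translate([0, 4900, 0]) cube([3500, 100, 2600]);
translate([0, 100, 0]) cube([100, 4800, 2600]);
translate([3400, 100, 0]) cube([100, 4800, 2600]);
translate([2000, 100, 0]) cube([100, 2500, 2600]);
translate([2000, 3600, 0]) cube([100, 1300, 2600]);


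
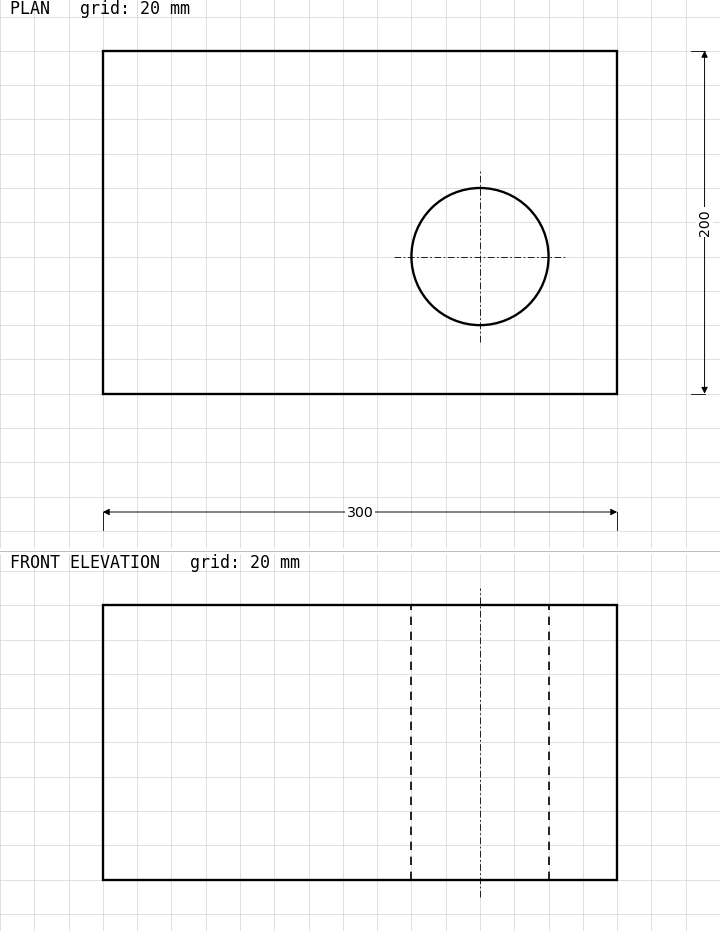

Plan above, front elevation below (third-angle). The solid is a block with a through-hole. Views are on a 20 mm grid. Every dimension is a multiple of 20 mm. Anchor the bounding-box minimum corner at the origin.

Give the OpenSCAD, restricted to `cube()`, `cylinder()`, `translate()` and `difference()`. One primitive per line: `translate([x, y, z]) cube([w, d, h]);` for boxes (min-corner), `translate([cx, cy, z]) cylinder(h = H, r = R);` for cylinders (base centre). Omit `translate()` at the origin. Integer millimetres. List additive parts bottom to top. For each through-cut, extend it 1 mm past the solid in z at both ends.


difference() {
  cube([300, 200, 160]);
  translate([220, 80, -1]) cylinder(h = 162, r = 40);
}


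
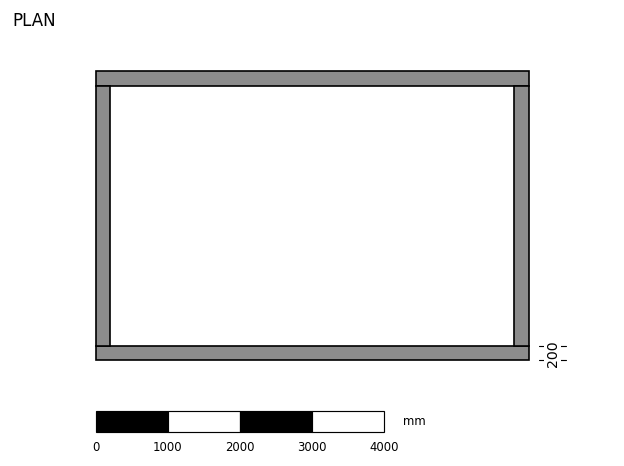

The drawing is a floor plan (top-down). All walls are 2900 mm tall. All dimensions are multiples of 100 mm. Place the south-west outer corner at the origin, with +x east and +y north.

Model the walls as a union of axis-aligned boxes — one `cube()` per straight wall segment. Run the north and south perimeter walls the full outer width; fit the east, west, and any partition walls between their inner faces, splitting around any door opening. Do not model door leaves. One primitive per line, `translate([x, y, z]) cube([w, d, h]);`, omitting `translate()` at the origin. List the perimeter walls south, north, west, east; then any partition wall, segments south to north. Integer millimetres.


cube([6000, 200, 2900]);
translate([0, 3800, 0]) cube([6000, 200, 2900]);
translate([0, 200, 0]) cube([200, 3600, 2900]);
translate([5800, 200, 0]) cube([200, 3600, 2900]);
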